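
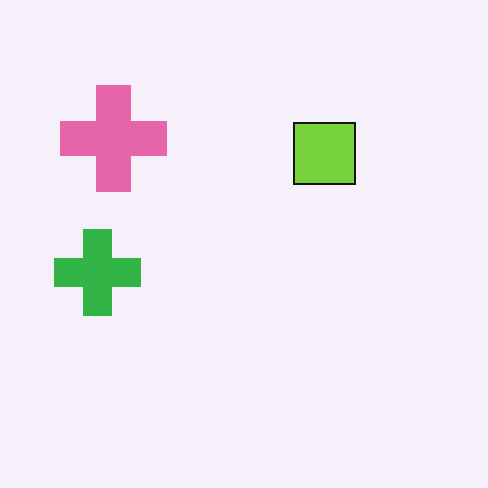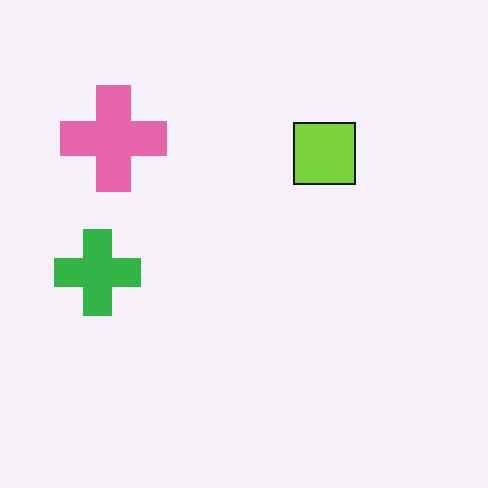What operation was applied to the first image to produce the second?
JPEG-compressed with visible artifacts.

Blocky 8×8 compression artifacts appear around shape edges and the flat background shows ringing — characteristic JPEG degradation.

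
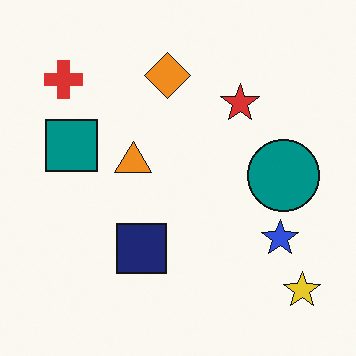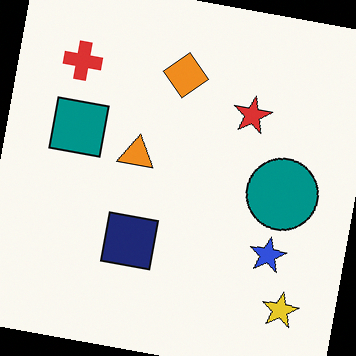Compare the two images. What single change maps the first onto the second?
It was rotated clockwise by a few degrees.

Every shape is tilted by the same angle and the image corners show triangular fill wedges — a whole-image rotation by a non-right angle.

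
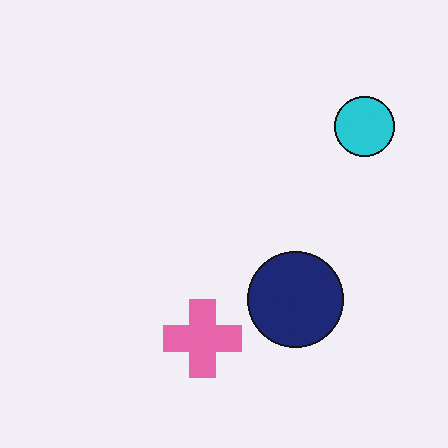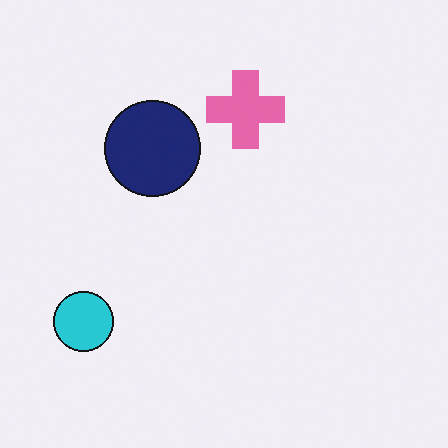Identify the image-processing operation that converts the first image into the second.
The second image is the first rotated 180°.

The cyan circle sits in the top-right of the first image and the bottom-left of the second — consistent with a whole-image 180° rotation.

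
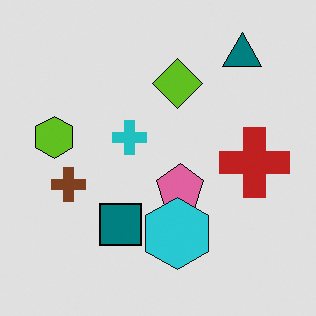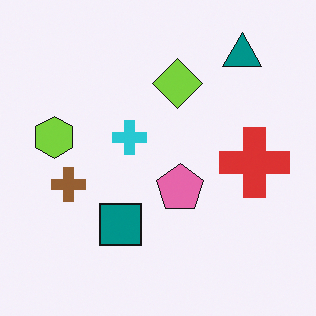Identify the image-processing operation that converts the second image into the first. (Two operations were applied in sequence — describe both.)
The image was moderately posterized, then overlaid with an additional cyan hexagon.

Each flat color has snapped to a coarser quantized level — most visibly, the near-white background has dropped to a flat grey. A cyan hexagon appears in the first image that is absent from the second.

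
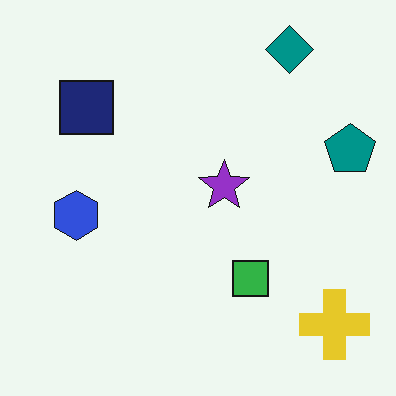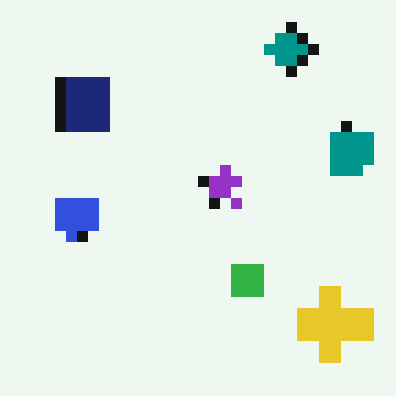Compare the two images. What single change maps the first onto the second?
The image was heavily pixelated into large blocks.

Shapes are reduced to large square blocks; fine edges and outlines are lost — a downscale-then-upscale (mosaic) effect.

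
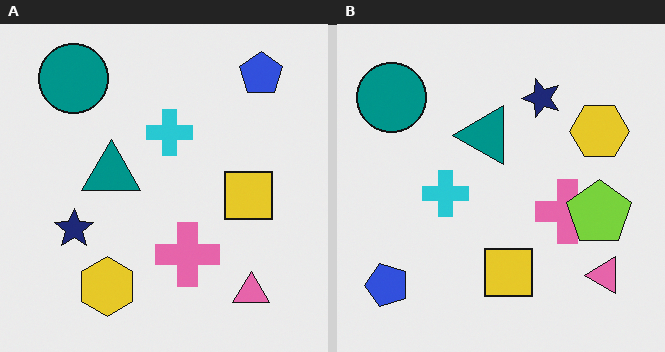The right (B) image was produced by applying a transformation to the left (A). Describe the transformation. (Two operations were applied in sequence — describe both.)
The right (B) image is the left (A) transposed (reflected across the top-left ↔ bottom-right diagonal), then overlaid with an additional lime pentagon.

Shapes have swapped their row and column positions — what was in the top-right is now in the bottom-left — a diagonal reflection. A lime pentagon appears in the right (B) image that is absent from the left (A).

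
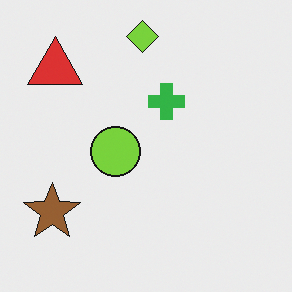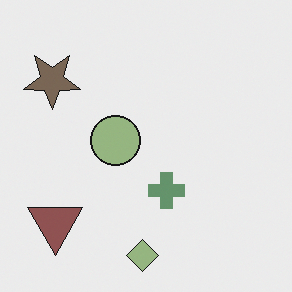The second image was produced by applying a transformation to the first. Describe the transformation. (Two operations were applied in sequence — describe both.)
The second image is the first heavily desaturated, then flipped vertically (top ↔ bottom).

All colors are more muted and greyish — a global saturation change. The lime diamond is in the top of the first image and the bottom of the second — shapes on opposite sides of the horizontal midline have swapped in a mirror flip.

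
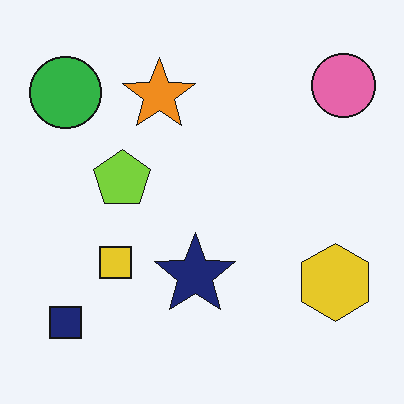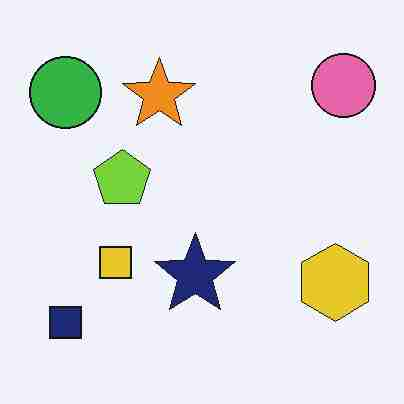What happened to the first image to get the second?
Degraded with heavy JPEG compression.

Blocky 8×8 compression artifacts appear around shape edges and the flat background shows ringing — characteristic JPEG degradation.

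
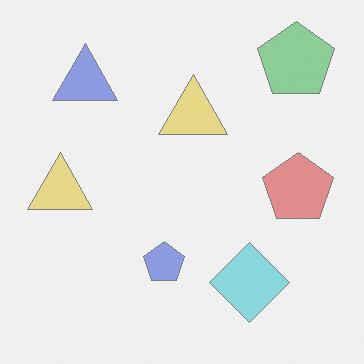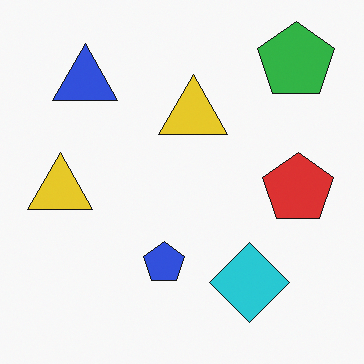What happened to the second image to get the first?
The transformation is: washed out (contrast reduced).

Tones are pushed toward mid-grey across the whole image — a global contrast change.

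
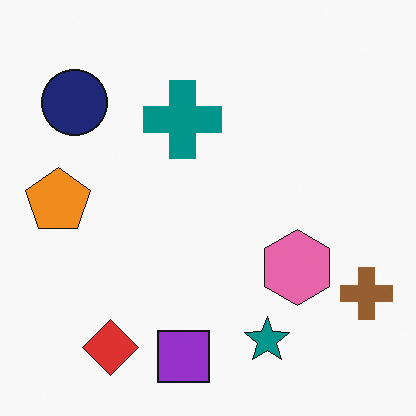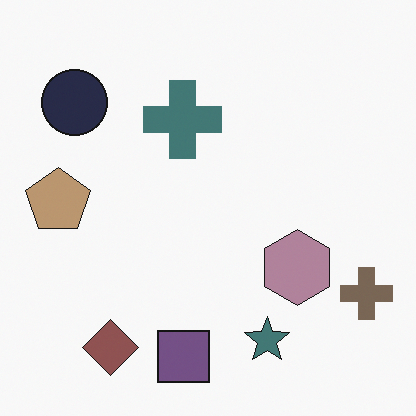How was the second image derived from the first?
The transformation is: made much more muted (saturation change).

All colors are more muted and greyish — a global saturation change.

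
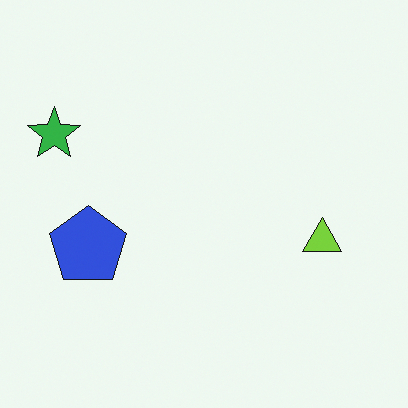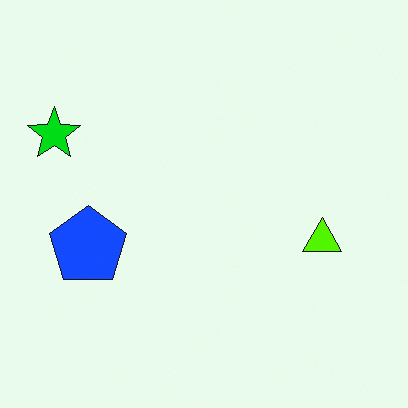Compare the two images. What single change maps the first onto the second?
The image was heavily oversaturated.

All colors are more vivid — a global saturation change.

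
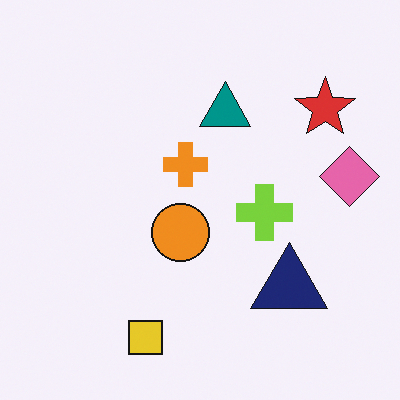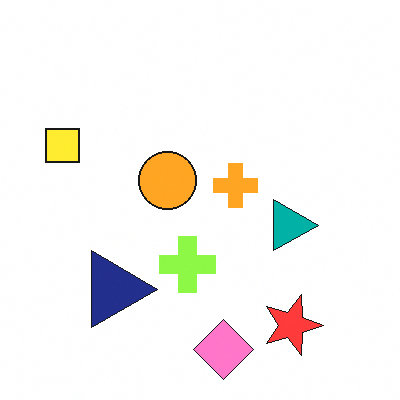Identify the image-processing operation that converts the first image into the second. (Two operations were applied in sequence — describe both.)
The image was brightened a little, then rotated 90° clockwise.

Every pixel — background and shapes alike — is uniformly brightened. The red star sits in the top-right of the first image and the bottom-right of the second — consistent with a whole-image 90° clockwise rotation.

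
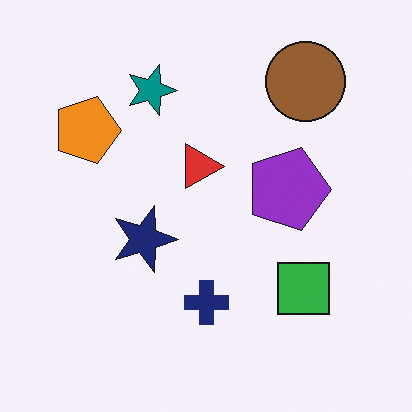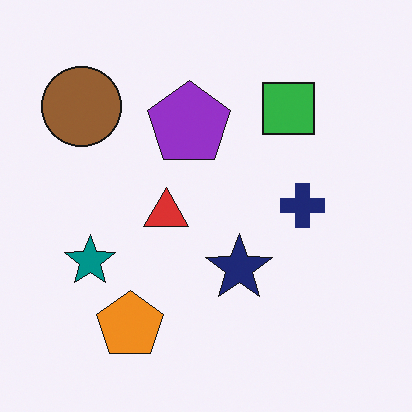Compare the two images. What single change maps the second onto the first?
This is the original image rotated 90° clockwise.

The brown circle sits in the top-left of the second image and the top-right of the first — consistent with a whole-image 90° clockwise rotation.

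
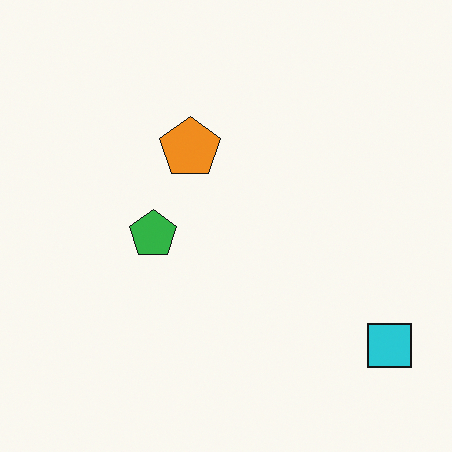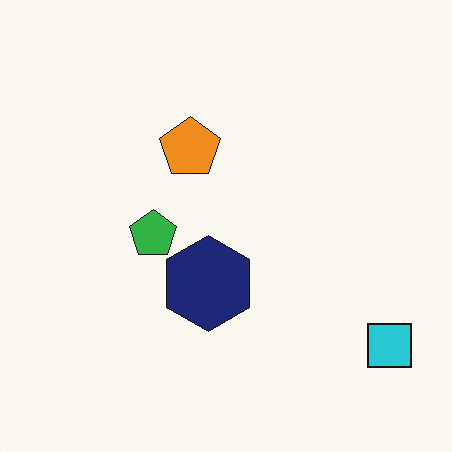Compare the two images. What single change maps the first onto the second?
The image was overlaid with an additional navy hexagon.

A navy hexagon appears in the second image that is absent from the first.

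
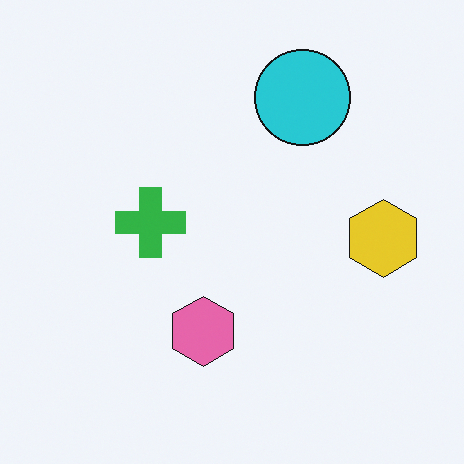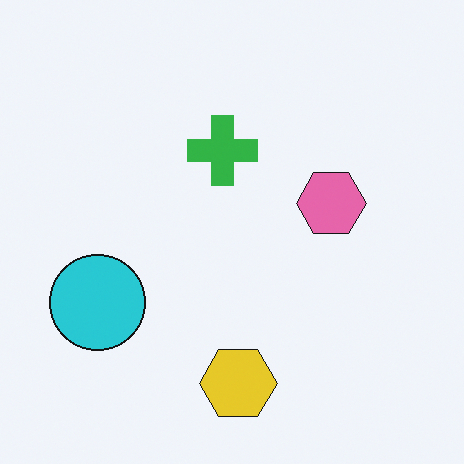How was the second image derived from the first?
It was transposed (reflected across the top-left ↔ bottom-right diagonal).

Shapes have swapped their row and column positions — what was in the top-right is now in the bottom-left — a diagonal reflection.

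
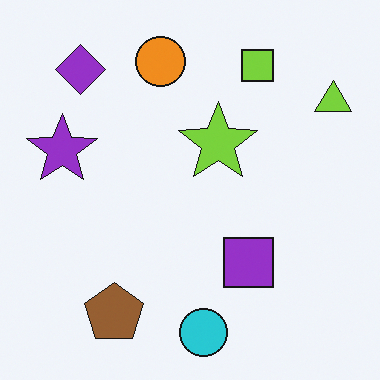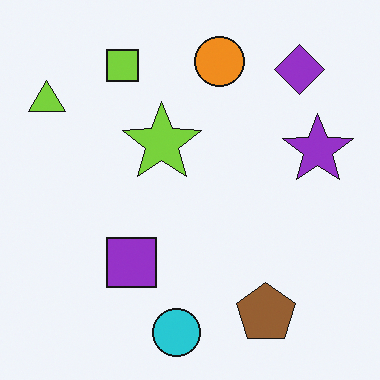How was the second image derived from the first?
The transformation is: flipped horizontally (left ↔ right).

The lime triangle is in the top-right of the first image and the top-left of the second — shapes on opposite sides of the vertical midline have swapped in a mirror flip.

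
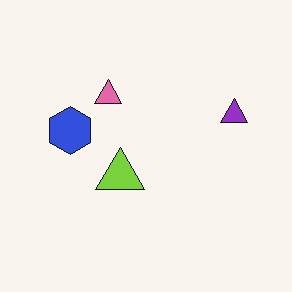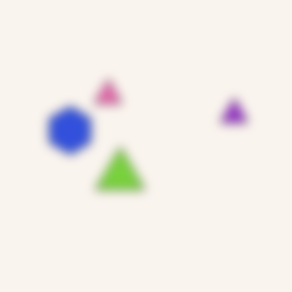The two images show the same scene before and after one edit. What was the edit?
The image was strongly gaussian-blurred.

Shape edges and outlines are uniformly softened across the whole image.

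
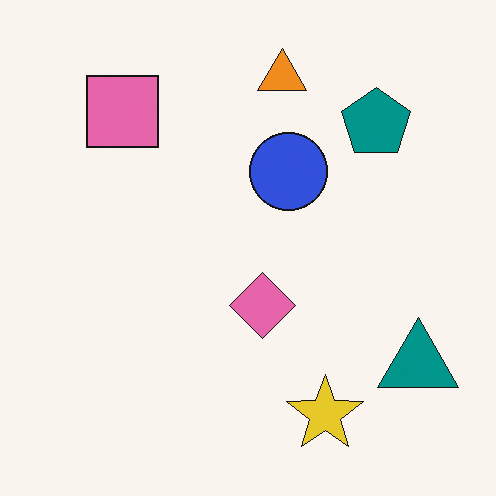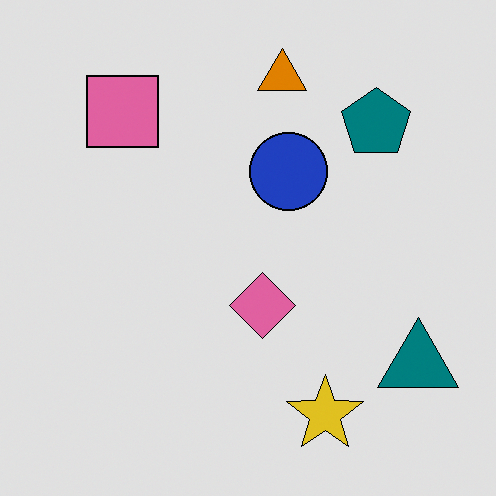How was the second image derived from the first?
The transformation is: moderately posterized.

Each flat color has snapped to a coarser quantized level — most visibly, the near-white background has dropped to a flat grey.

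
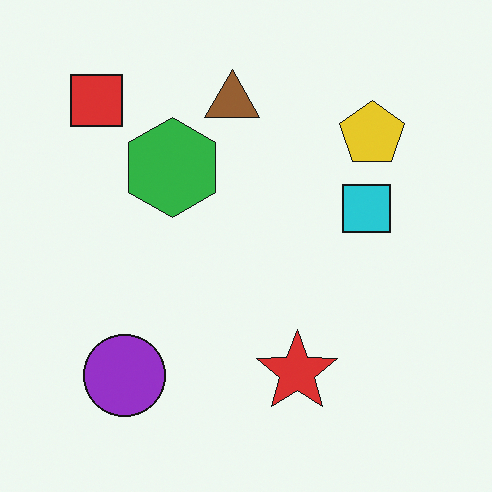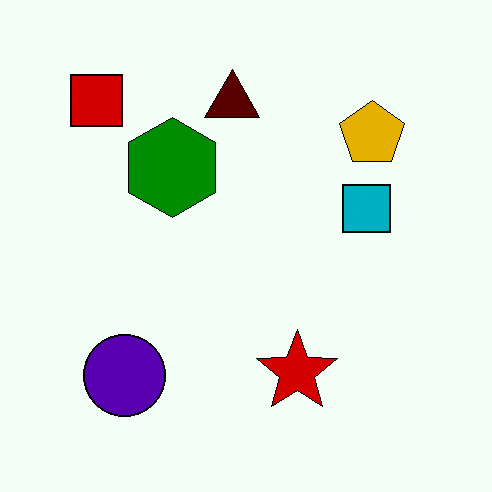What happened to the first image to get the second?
The image was boosted in contrast.

Tones are pushed away from mid-grey across the whole image — a global contrast change.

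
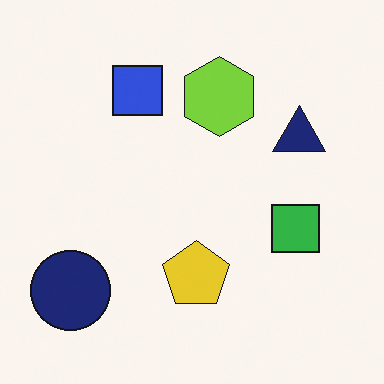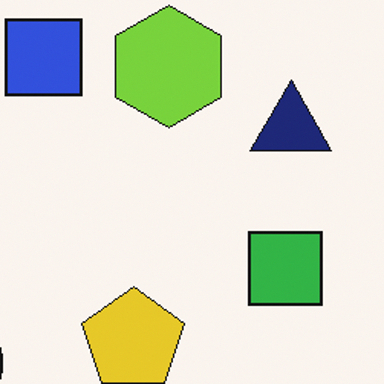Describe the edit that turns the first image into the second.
The second image is the first cropped slightly and scaled back up.

The visible shapes are larger and the field of view is narrower; shapes near the original edges may be partly or wholly outside the frame — a crop-and-rescale.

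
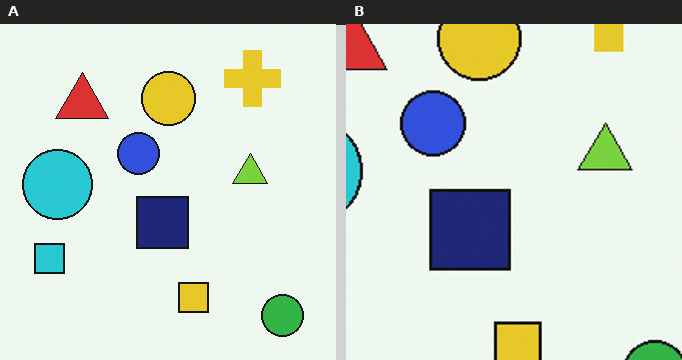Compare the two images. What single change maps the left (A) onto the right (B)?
The transformation is: cropped to a modestly smaller region and rescaled.

The visible shapes are larger and the field of view is narrower; shapes near the original edges may be partly or wholly outside the frame — a crop-and-rescale.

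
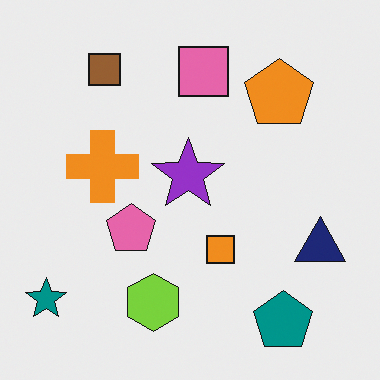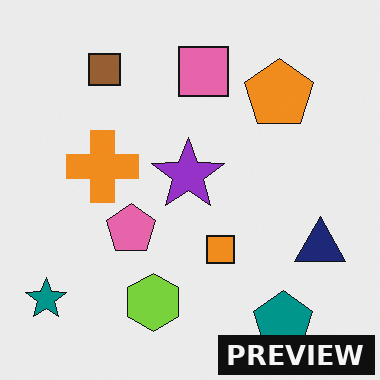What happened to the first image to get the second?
The transformation is: watermarked with the text "PREVIEW" in the lower-right corner.

A dark label reading "PREVIEW" appears in the lower-right corner.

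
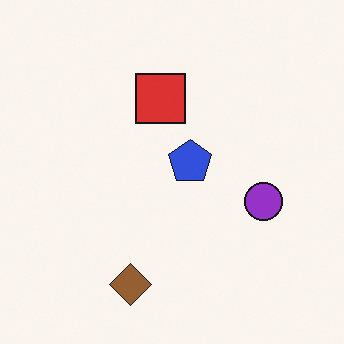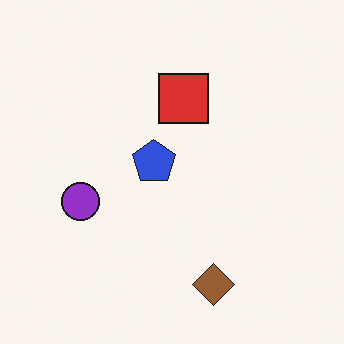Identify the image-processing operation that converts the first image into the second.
The image was flipped horizontally (left ↔ right).

The purple circle is in the right of the first image and the left of the second — shapes on opposite sides of the vertical midline have swapped in a mirror flip.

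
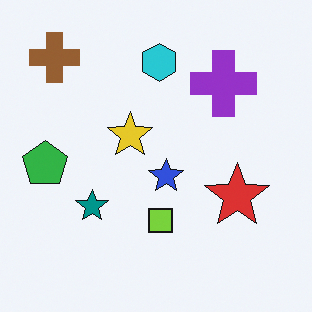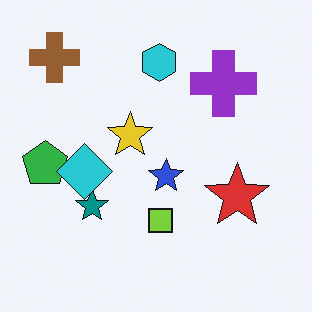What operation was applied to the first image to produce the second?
The image was overlaid with an additional cyan diamond.

A cyan diamond appears in the second image that is absent from the first.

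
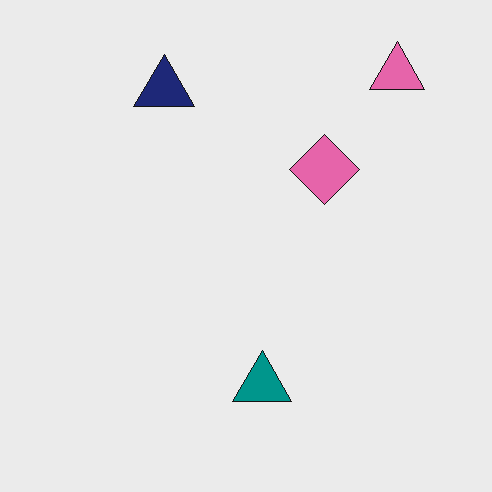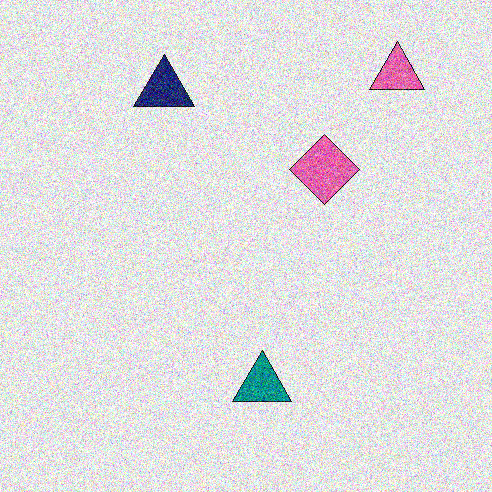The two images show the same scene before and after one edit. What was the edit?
The transformation is: degraded with a thick layer of grain.

Random speckle covers the whole image, including the flat background.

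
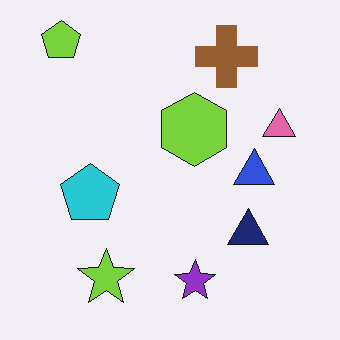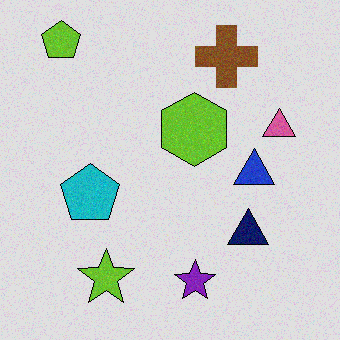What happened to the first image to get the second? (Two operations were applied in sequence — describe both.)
The transformation is: degraded with light additive noise, then moderately posterized.

Random speckle covers the whole image, including the flat background. Each flat color has snapped to a coarser quantized level — most visibly, the near-white background has dropped to a flat grey.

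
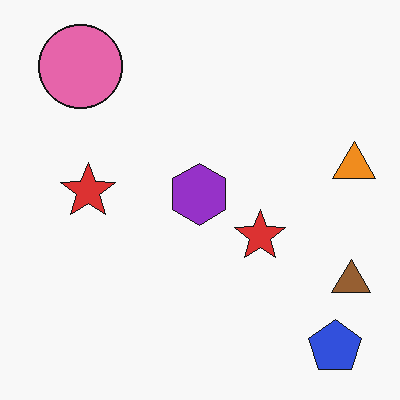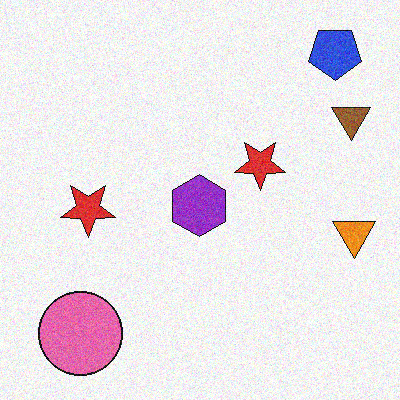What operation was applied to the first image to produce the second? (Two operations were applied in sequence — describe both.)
Flipped vertically (top ↔ bottom), then degraded with moderate additive noise.

The blue pentagon is in the bottom-right of the first image and the top-right of the second — shapes on opposite sides of the horizontal midline have swapped in a mirror flip. Random speckle covers the whole image, including the flat background.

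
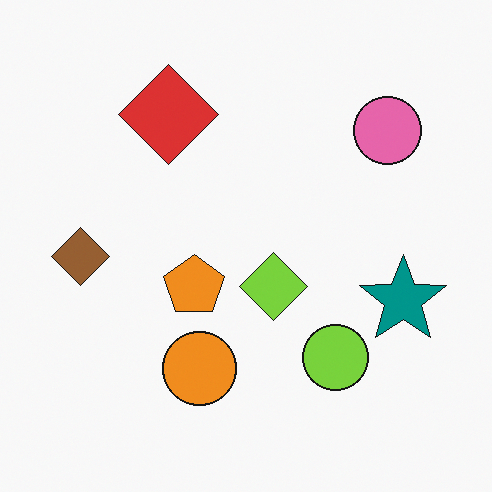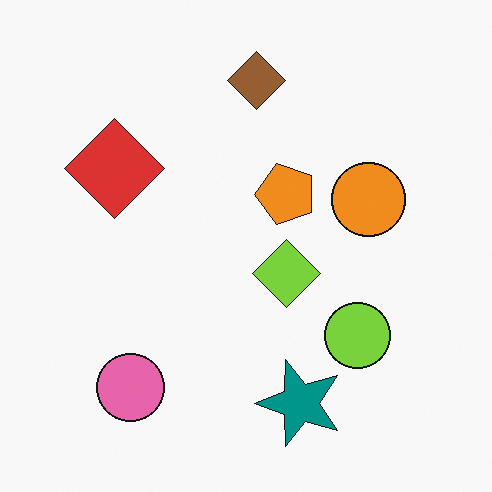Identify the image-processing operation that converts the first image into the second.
The transformation is: transposed (reflected across the top-left ↔ bottom-right diagonal).

Shapes have swapped their row and column positions — what was in the top-right is now in the bottom-left — a diagonal reflection.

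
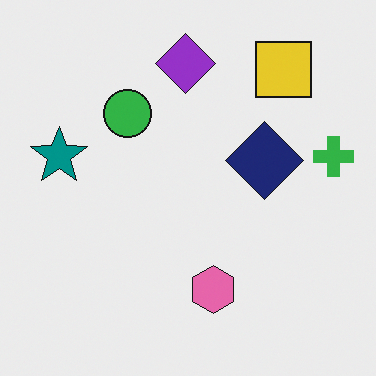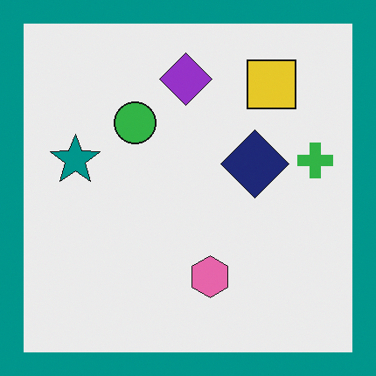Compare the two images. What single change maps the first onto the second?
The second image is the first framed with a teal border.

A solid teal frame runs around the edge of the second image, with the content slightly shrunk inside it.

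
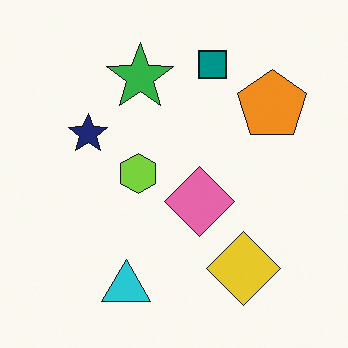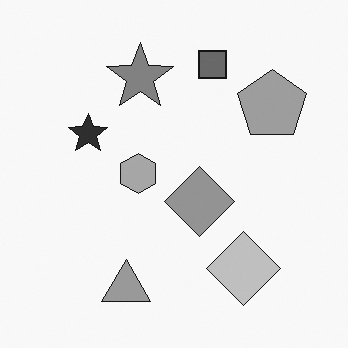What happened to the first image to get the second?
The second image is the first converted to grayscale.

All color is removed — every shape is now a shade of grey.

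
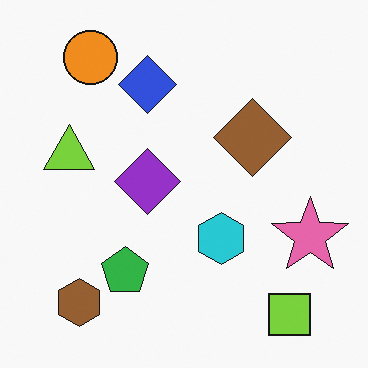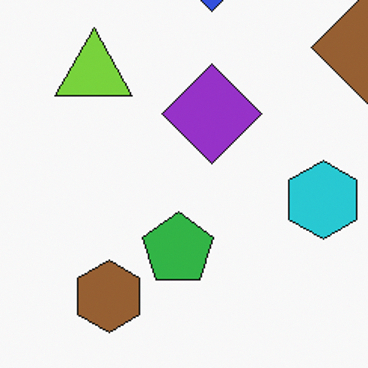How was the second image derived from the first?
The second image is the first cropped to a modestly smaller region and rescaled.

The visible shapes are larger and the field of view is narrower; shapes near the original edges may be partly or wholly outside the frame — a crop-and-rescale.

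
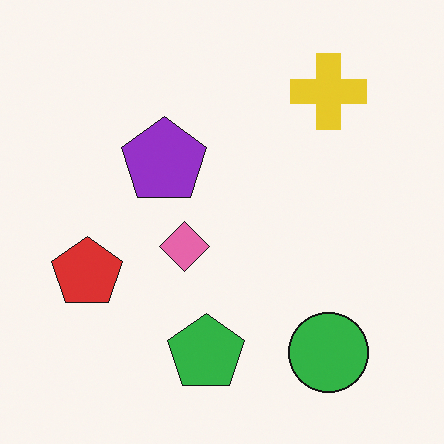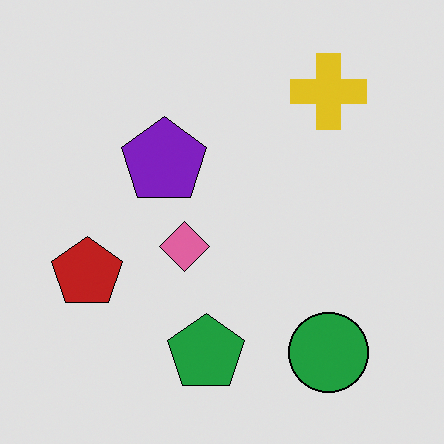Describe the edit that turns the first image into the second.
This is the original image moderately posterized.

Each flat color has snapped to a coarser quantized level — most visibly, the near-white background has dropped to a flat grey.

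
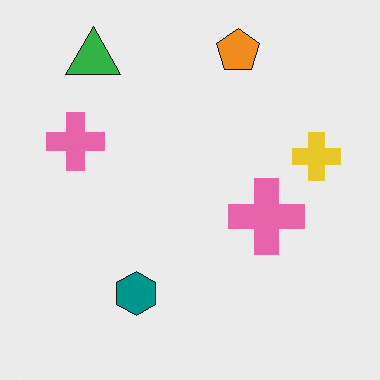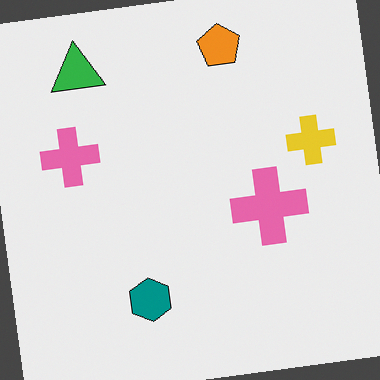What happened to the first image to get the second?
This is the original image rotated counter-clockwise by a small amount.

Every shape is tilted by the same angle and the image corners show triangular fill wedges — a whole-image rotation by a non-right angle.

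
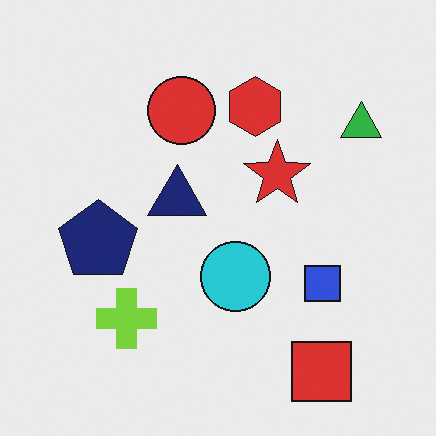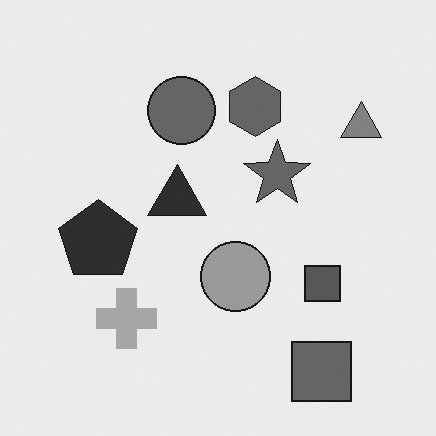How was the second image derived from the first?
This is the original image converted to grayscale.

All color is removed — every shape is now a shade of grey.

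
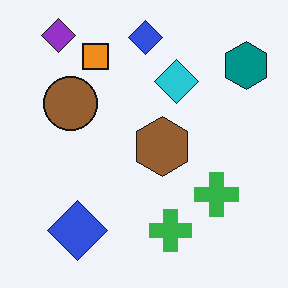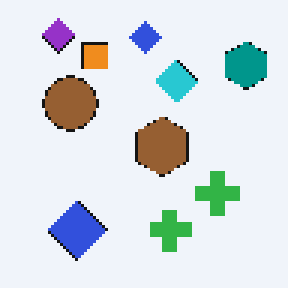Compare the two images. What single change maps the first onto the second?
Mildly pixelated.

Shapes are reduced to large square blocks; fine edges and outlines are lost — a downscale-then-upscale (mosaic) effect.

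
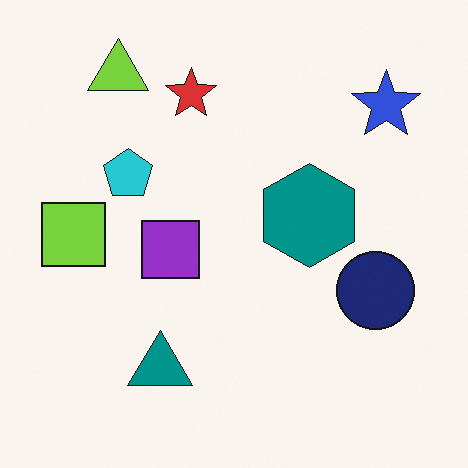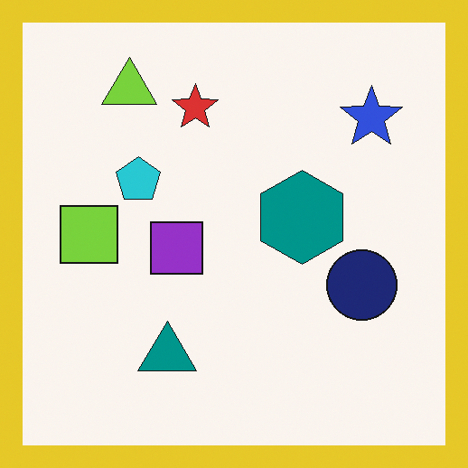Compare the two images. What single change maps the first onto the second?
This is the original image framed with a yellow border.

A solid yellow frame runs around the edge of the second image, with the content slightly shrunk inside it.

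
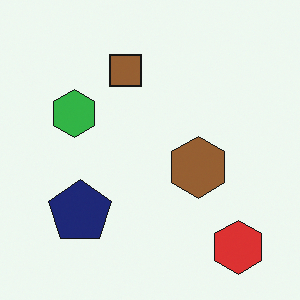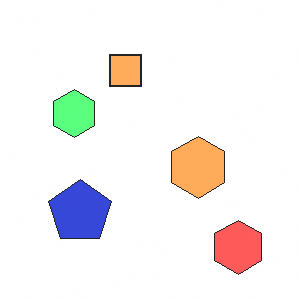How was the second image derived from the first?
This is the original image noticeably brightened.

Every pixel — background and shapes alike — is uniformly brightened.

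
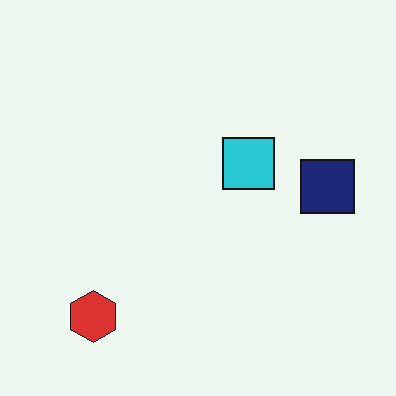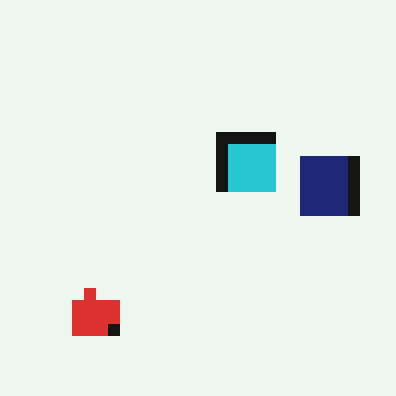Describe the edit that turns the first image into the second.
The image was heavily pixelated into large blocks.

Shapes are reduced to large square blocks; fine edges and outlines are lost — a downscale-then-upscale (mosaic) effect.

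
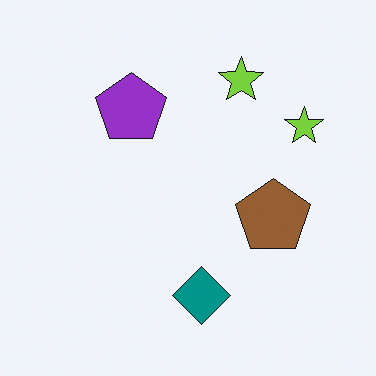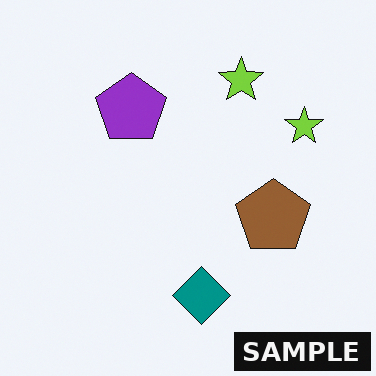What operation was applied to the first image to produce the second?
The second image is the first watermarked with the text "SAMPLE" in the lower-right corner.

A dark label reading "SAMPLE" appears in the lower-right corner.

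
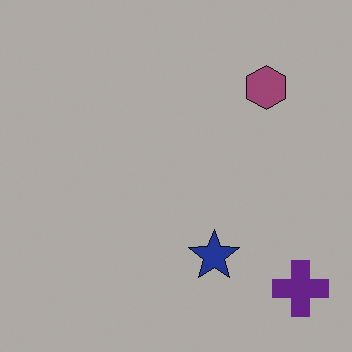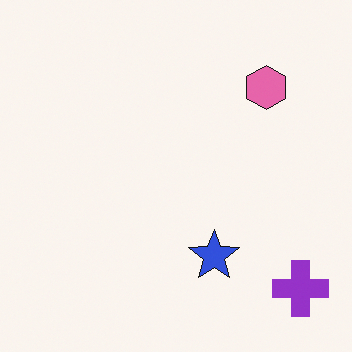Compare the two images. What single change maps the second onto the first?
The first image is the second darkened a lot.

Every pixel — background and shapes alike — is uniformly darkened.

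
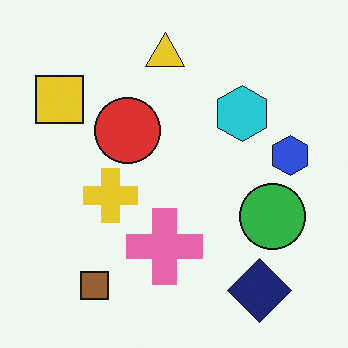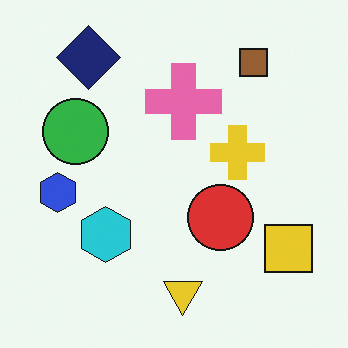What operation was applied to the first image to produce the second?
This is the original image rotated 180°.

The navy diamond sits in the bottom-right of the first image and the top-left of the second — consistent with a whole-image 180° rotation.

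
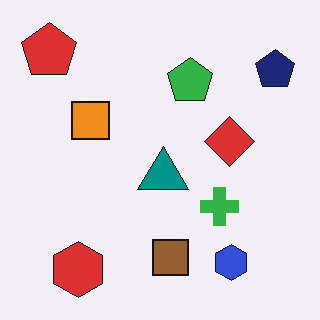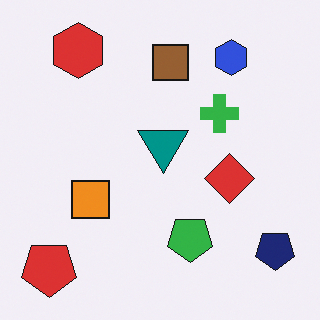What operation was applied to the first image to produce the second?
The transformation is: flipped vertically (top ↔ bottom).

The red hexagon is in the bottom-left of the first image and the top-left of the second — shapes on opposite sides of the horizontal midline have swapped in a mirror flip.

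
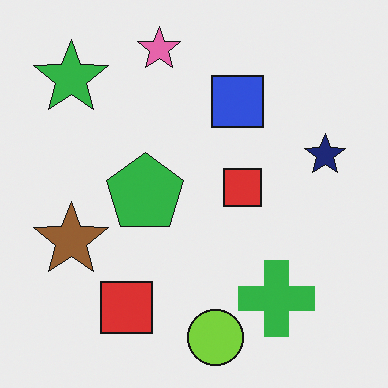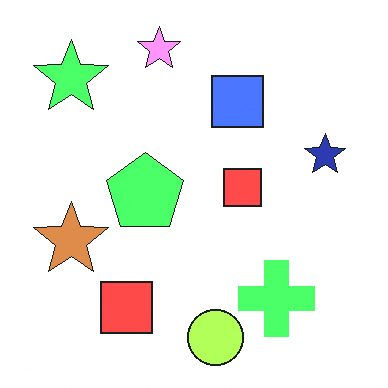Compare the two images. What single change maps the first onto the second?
It was brightened a lot.

Every pixel — background and shapes alike — is uniformly brightened.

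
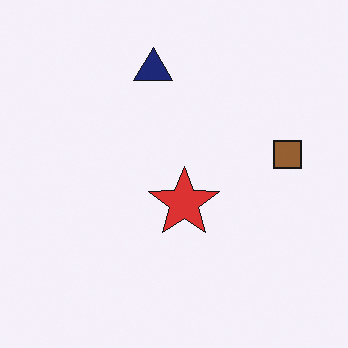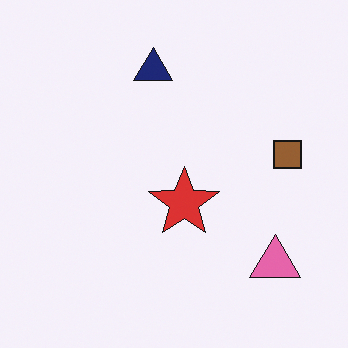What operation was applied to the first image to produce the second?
This is the original image overlaid with an additional pink triangle.

A pink triangle appears in the second image that is absent from the first.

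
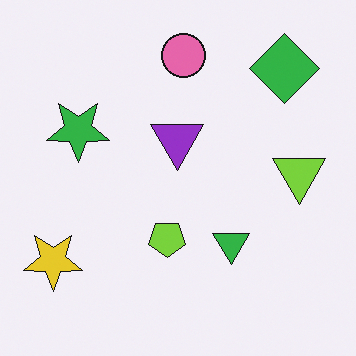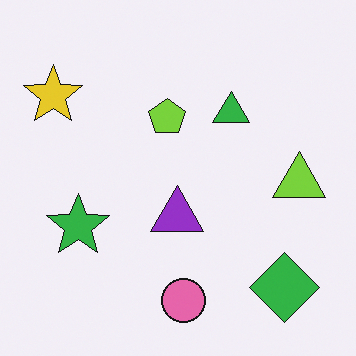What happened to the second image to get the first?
The image was flipped vertically (top ↔ bottom).

The pink circle is in the bottom of the second image and the top of the first — shapes on opposite sides of the horizontal midline have swapped in a mirror flip.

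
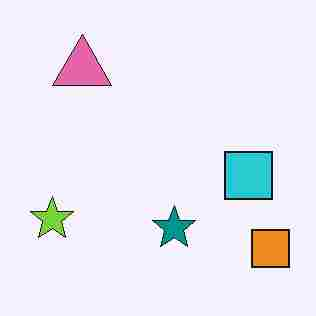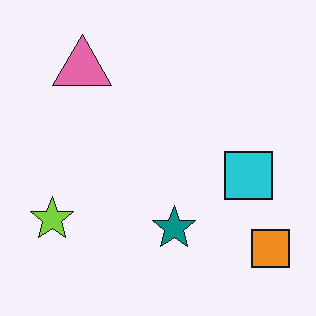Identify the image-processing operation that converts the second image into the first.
The first image is the second heavily JPEG-compressed with obvious blocking artifacts.

Blocky 8×8 compression artifacts appear around shape edges and the flat background shows ringing — characteristic JPEG degradation.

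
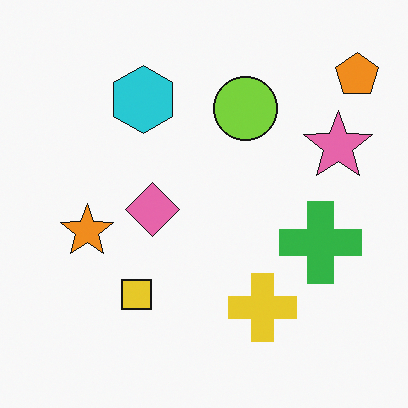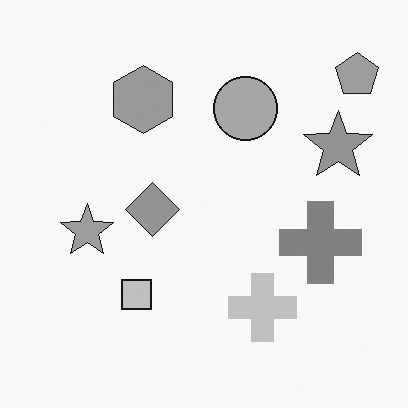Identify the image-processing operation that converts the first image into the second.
The second image is the first converted to grayscale.

All color is removed — every shape is now a shade of grey.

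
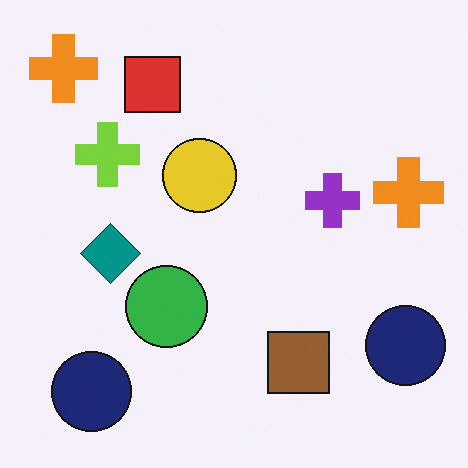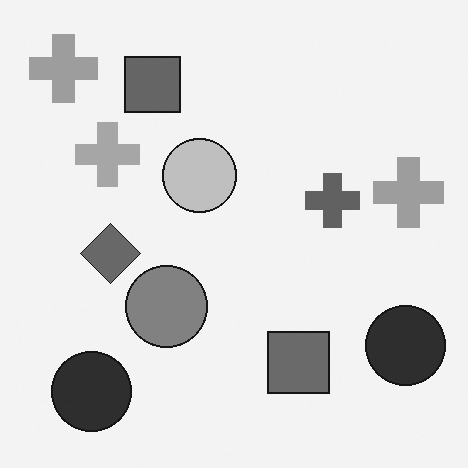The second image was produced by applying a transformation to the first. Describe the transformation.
This is the original image converted to grayscale.

All color is removed — every shape is now a shade of grey.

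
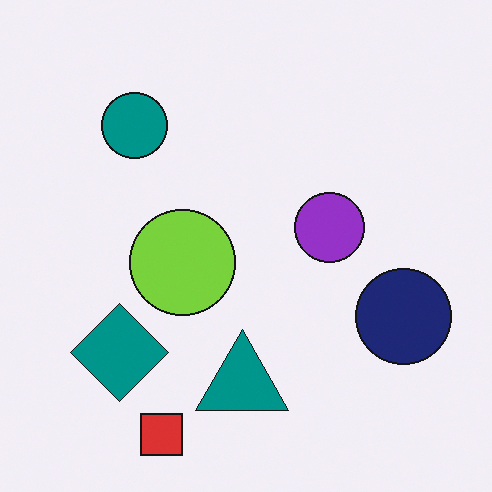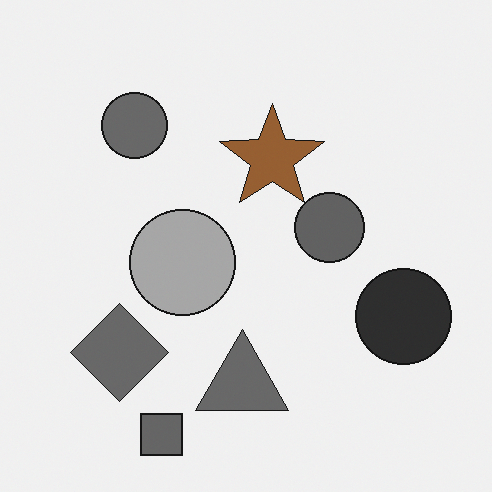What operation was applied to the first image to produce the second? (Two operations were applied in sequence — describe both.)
This is the original image converted to grayscale, then overlaid with an additional brown star.

All color is removed — every shape is now a shade of grey. A brown star appears in the second image that is absent from the first.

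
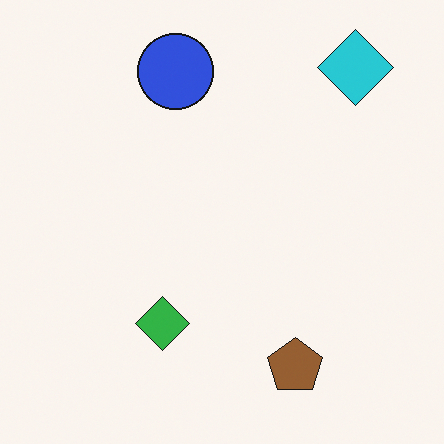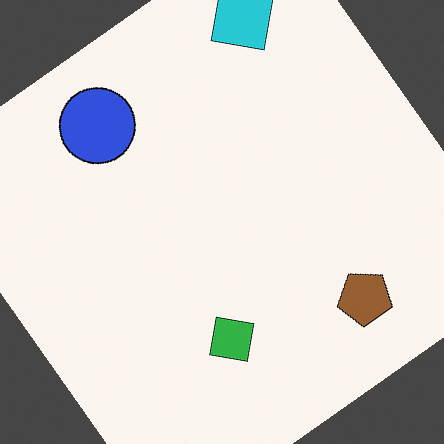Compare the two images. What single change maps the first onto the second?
Rotated counter-clockwise by a large amount — several tens of degrees.

Every shape is tilted by the same angle and the image corners show triangular fill wedges — a whole-image rotation by a non-right angle.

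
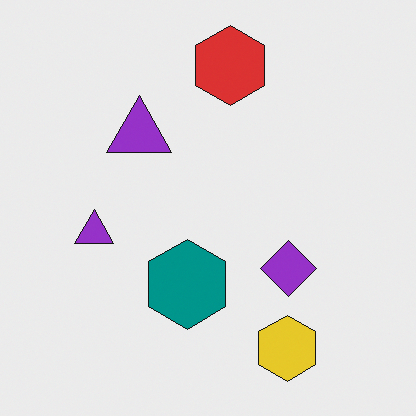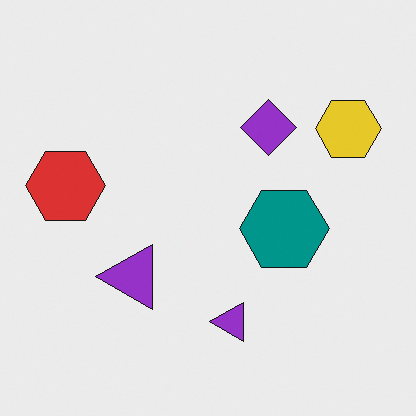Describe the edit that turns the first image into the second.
This is the original image rotated 90° counter-clockwise.

The yellow hexagon sits in the bottom-right of the first image and the top-right of the second — consistent with a whole-image 90° counter-clockwise rotation.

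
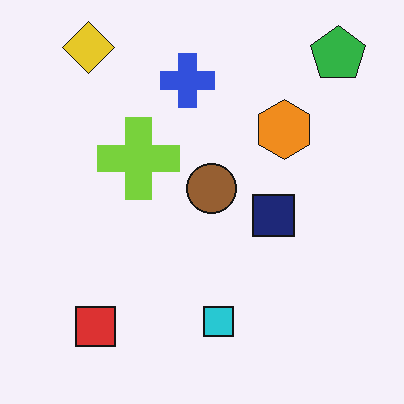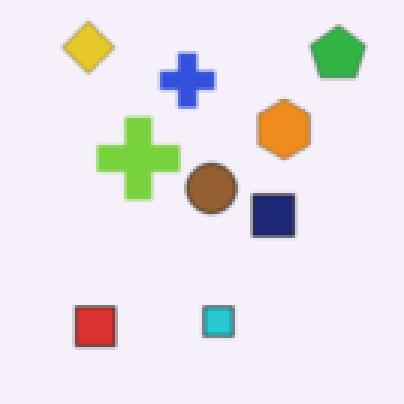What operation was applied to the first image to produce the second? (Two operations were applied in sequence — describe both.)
The image was lightly blurred, then mildly pixelated.

Shape edges and outlines are uniformly softened across the whole image. Shapes are reduced to large square blocks; fine edges and outlines are lost — a downscale-then-upscale (mosaic) effect.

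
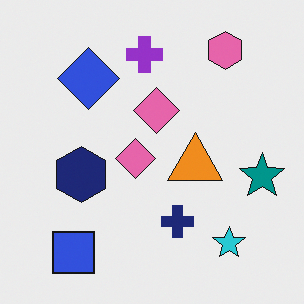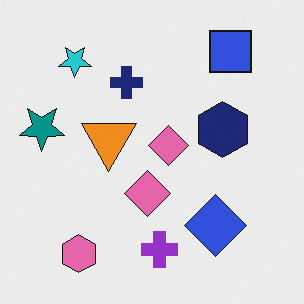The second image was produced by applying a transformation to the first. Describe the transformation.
The second image is the first rotated 180°.

The blue square sits in the bottom-left of the first image and the top-right of the second — consistent with a whole-image 180° rotation.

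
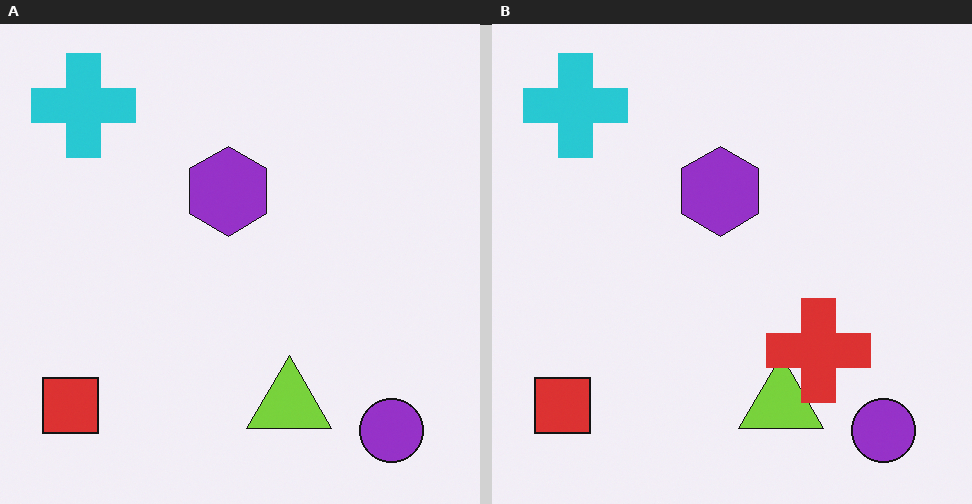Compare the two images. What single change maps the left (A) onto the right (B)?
The right (B) image is the left (A) overlaid with an additional red cross.

A red cross appears in the right (B) image that is absent from the left (A).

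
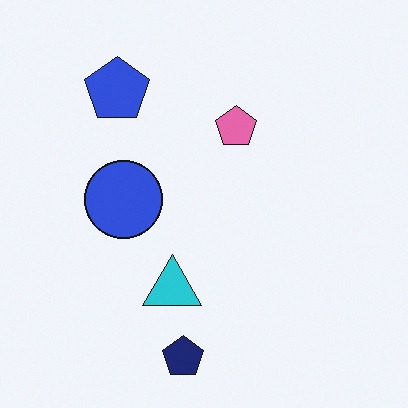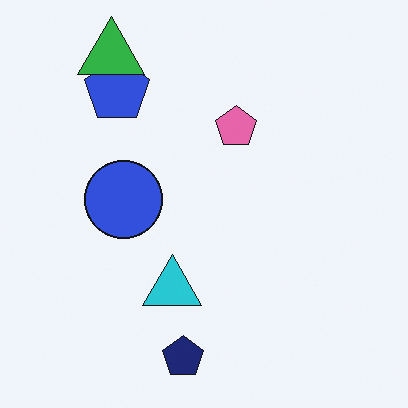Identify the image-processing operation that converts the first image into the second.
The image was overlaid with an additional green triangle.

A green triangle appears in the second image that is absent from the first.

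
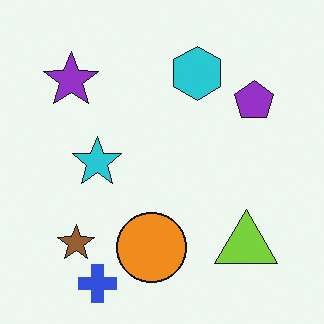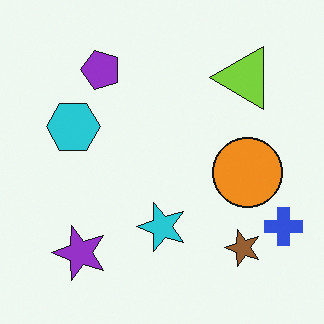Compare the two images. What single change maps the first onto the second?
The image was rotated 90° counter-clockwise.

The blue cross sits in the bottom-left of the first image and the bottom-right of the second — consistent with a whole-image 90° counter-clockwise rotation.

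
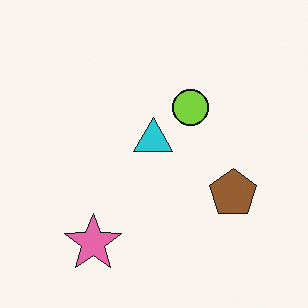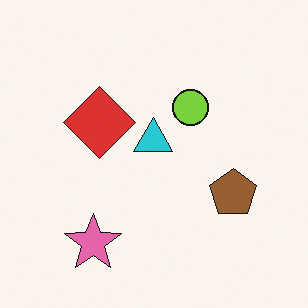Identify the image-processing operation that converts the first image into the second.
The second image is the first overlaid with an additional red diamond.

A red diamond appears in the second image that is absent from the first.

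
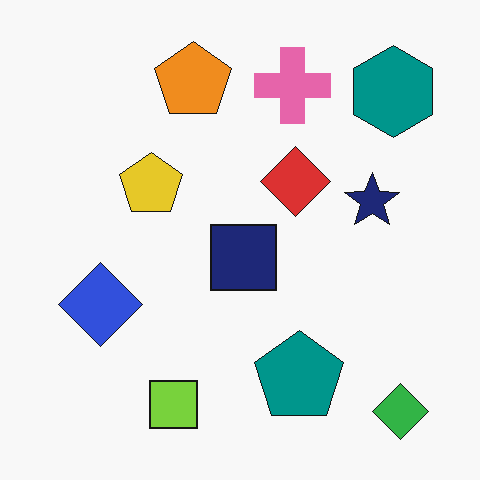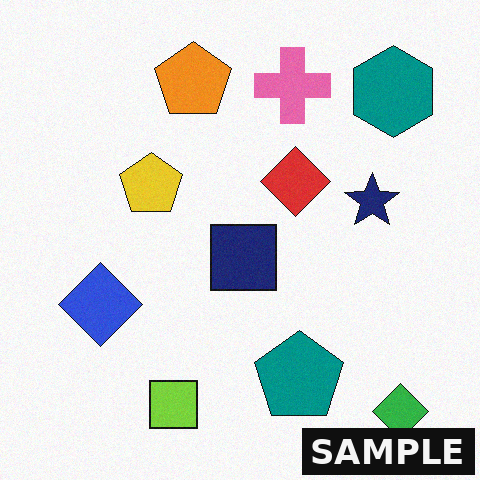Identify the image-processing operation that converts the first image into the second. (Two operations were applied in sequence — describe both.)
The second image is the first degraded with subtle gaussian noise, then watermarked with the text "SAMPLE" in the lower-right corner.

Random speckle covers the whole image, including the flat background. A dark label reading "SAMPLE" appears in the lower-right corner.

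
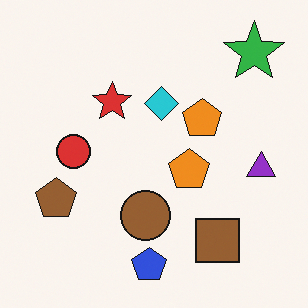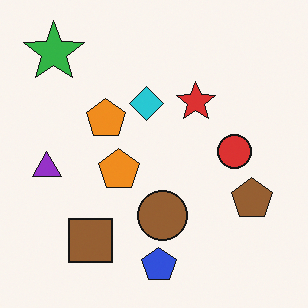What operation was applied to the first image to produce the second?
The transformation is: flipped horizontally (left ↔ right).

The purple triangle is in the right of the first image and the left of the second — shapes on opposite sides of the vertical midline have swapped in a mirror flip.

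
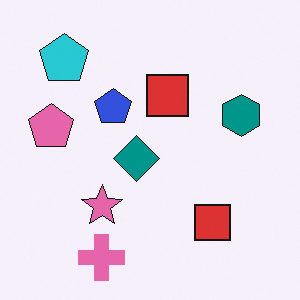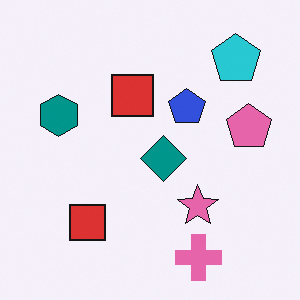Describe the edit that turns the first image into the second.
This is the original image flipped horizontally (left ↔ right).

The pink pentagon is in the left of the first image and the right of the second — shapes on opposite sides of the vertical midline have swapped in a mirror flip.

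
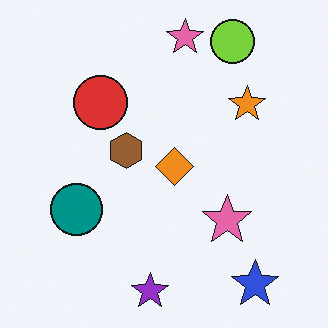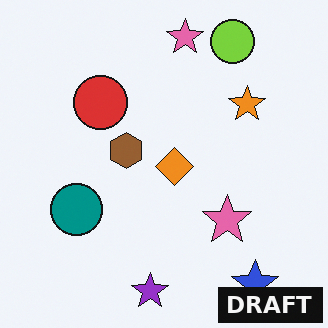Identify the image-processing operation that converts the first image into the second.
The transformation is: watermarked with the text "DRAFT" in the lower-right corner.

A dark label reading "DRAFT" appears in the lower-right corner.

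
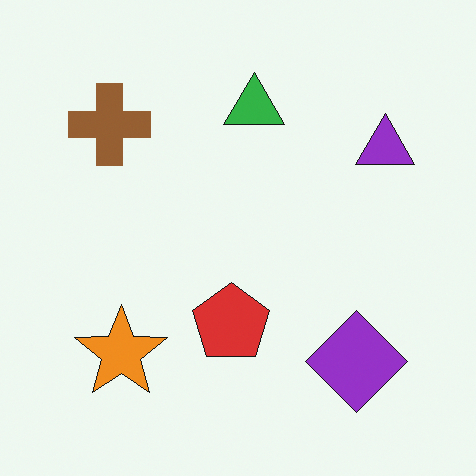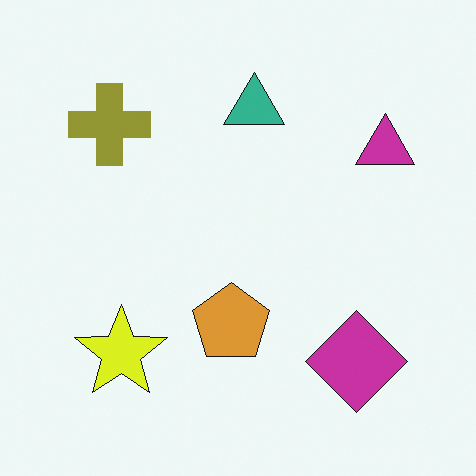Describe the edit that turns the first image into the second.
This is the original image hue-shifted by a small amount.

Every shape's color has rotated by the same amount around the hue wheel — a uniform hue shift.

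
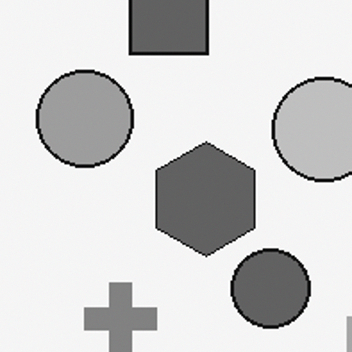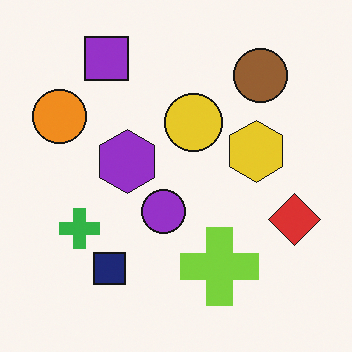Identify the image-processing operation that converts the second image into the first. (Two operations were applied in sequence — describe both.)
It was converted to grayscale, then cropped tightly and scaled back up.

All color is removed — every shape is now a shade of grey. The visible shapes are larger and the field of view is narrower; shapes near the original edges may be partly or wholly outside the frame — a crop-and-rescale.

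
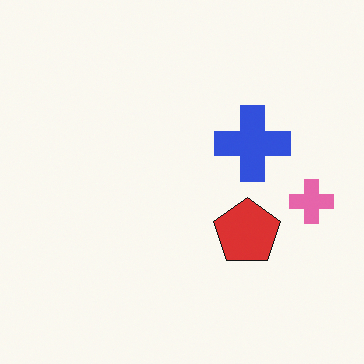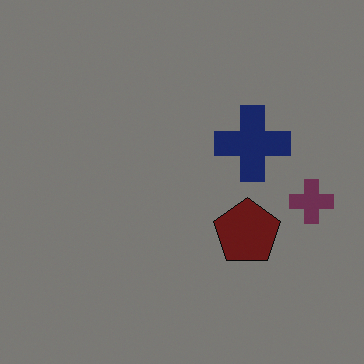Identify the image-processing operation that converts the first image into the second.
The image was substantially darkened.

Every pixel — background and shapes alike — is uniformly darkened.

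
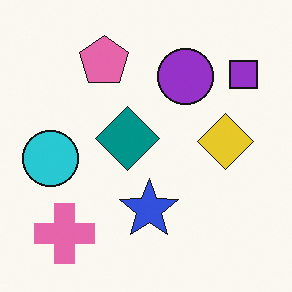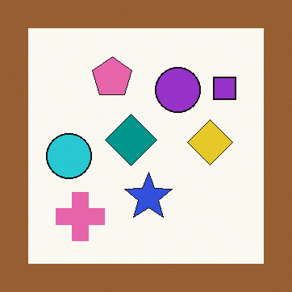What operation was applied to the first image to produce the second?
It was framed with a brown border.

A solid brown frame runs around the edge of the second image, with the content slightly shrunk inside it.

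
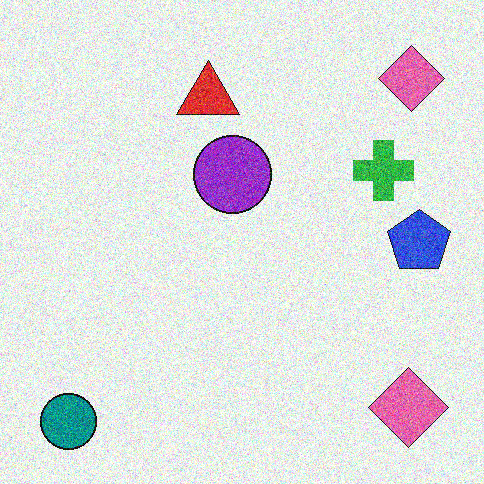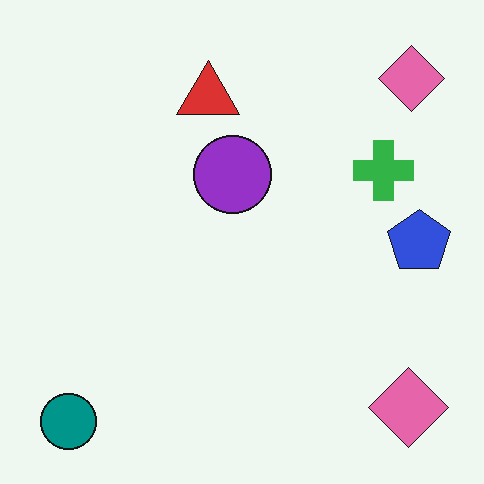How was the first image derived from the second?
This is the original image degraded with strong gaussian noise.

Random speckle covers the whole image, including the flat background.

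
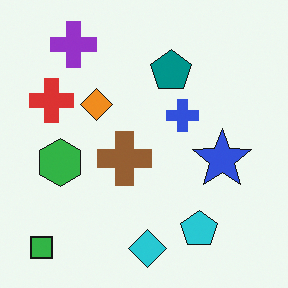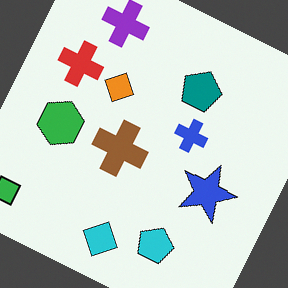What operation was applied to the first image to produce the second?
Rotated clockwise by a clearly visible amount.

Every shape is tilted by the same angle and the image corners show triangular fill wedges — a whole-image rotation by a non-right angle.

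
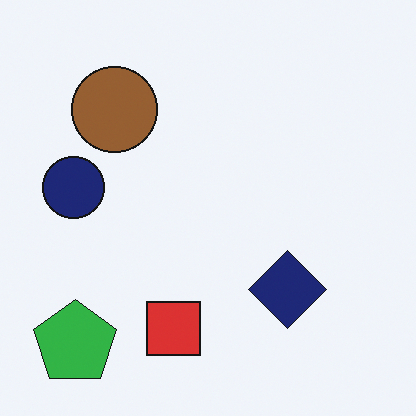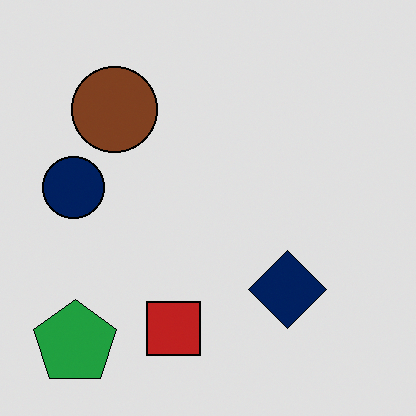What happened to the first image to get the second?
The image was posterized to a reduced palette.

Each flat color has snapped to a coarser quantized level — most visibly, the near-white background has dropped to a flat grey.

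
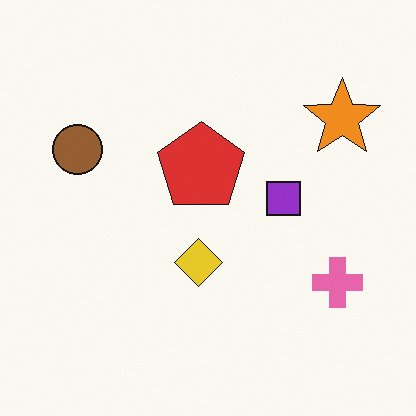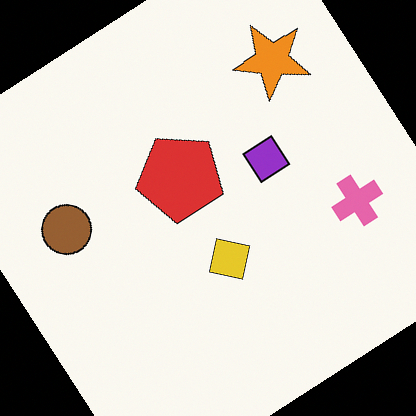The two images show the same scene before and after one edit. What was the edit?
It was rotated counter-clockwise by a large amount — several tens of degrees.

Every shape is tilted by the same angle and the image corners show triangular fill wedges — a whole-image rotation by a non-right angle.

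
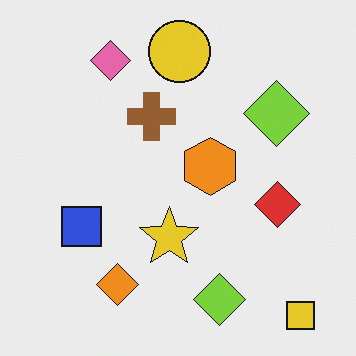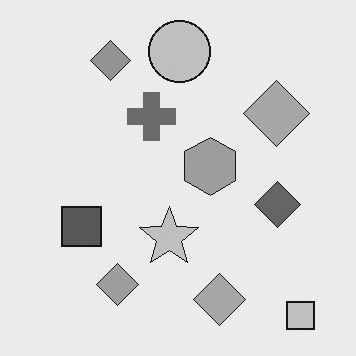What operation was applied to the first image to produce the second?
The second image is the first converted to grayscale.

All color is removed — every shape is now a shade of grey.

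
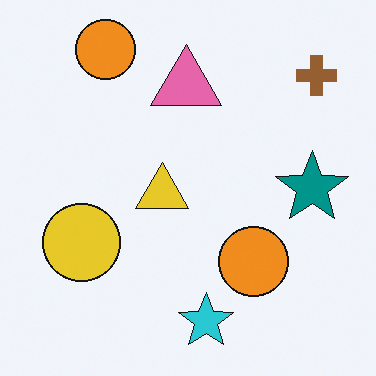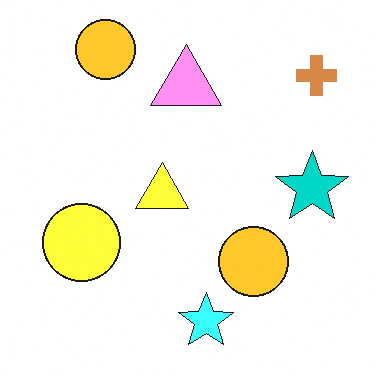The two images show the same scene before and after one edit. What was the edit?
The second image is the first noticeably brightened.

Every pixel — background and shapes alike — is uniformly brightened.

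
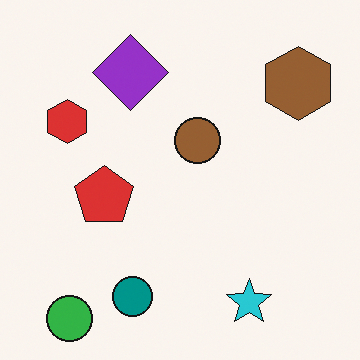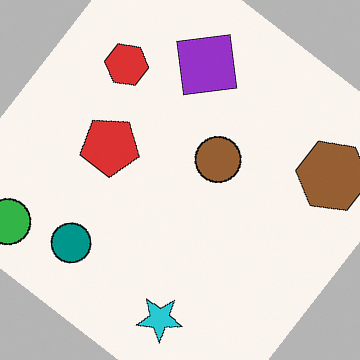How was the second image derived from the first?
The image was rotated clockwise by a large amount — several tens of degrees.

Every shape is tilted by the same angle and the image corners show triangular fill wedges — a whole-image rotation by a non-right angle.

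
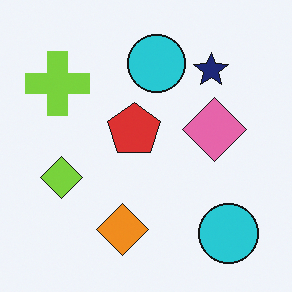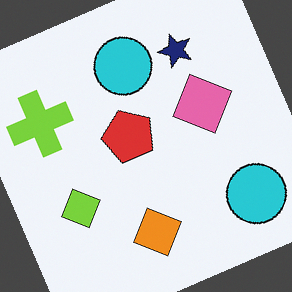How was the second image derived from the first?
The transformation is: rotated counter-clockwise by a clearly visible amount.

Every shape is tilted by the same angle and the image corners show triangular fill wedges — a whole-image rotation by a non-right angle.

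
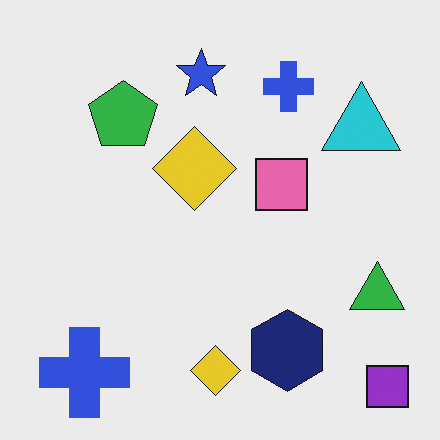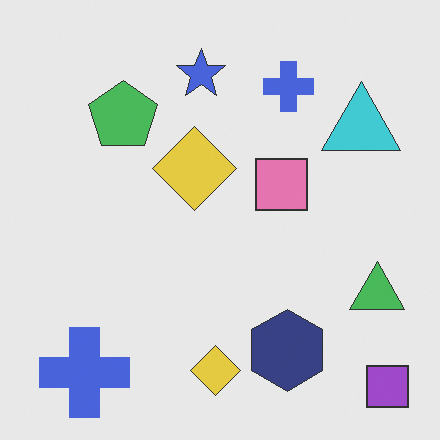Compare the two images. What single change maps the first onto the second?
The second image is the first given slightly reduced contrast.

Tones are pushed toward mid-grey across the whole image — a global contrast change.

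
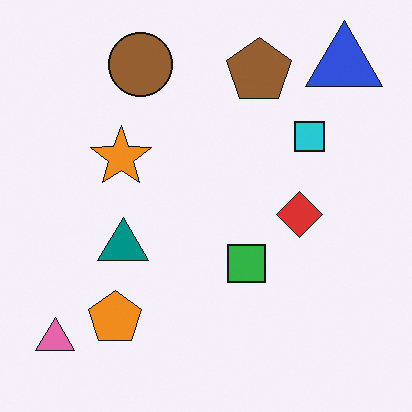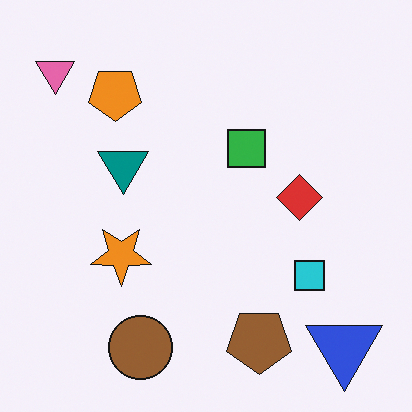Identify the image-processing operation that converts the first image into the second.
This is the original image flipped vertically (top ↔ bottom).

The blue triangle is in the top-right of the first image and the bottom-right of the second — shapes on opposite sides of the horizontal midline have swapped in a mirror flip.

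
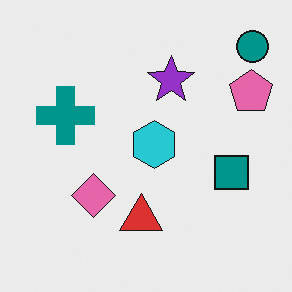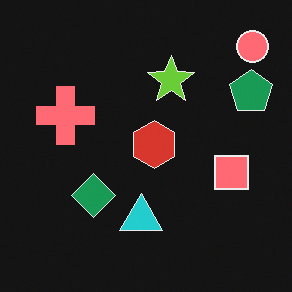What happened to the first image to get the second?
The image was color-inverted (negative).

The light background has become dark and every shape's color is its complement — a photographic negative.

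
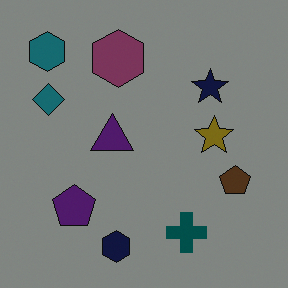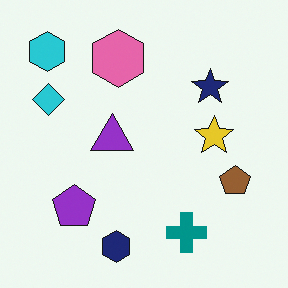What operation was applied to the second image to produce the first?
It was substantially darkened.

Every pixel — background and shapes alike — is uniformly darkened.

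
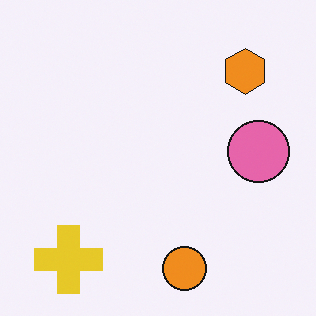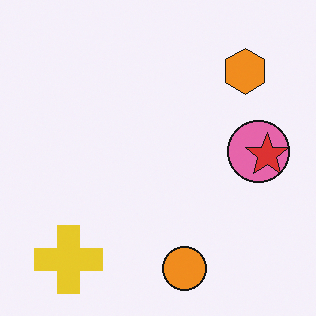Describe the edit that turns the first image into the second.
Overlaid with an additional red star.

A red star appears in the second image that is absent from the first.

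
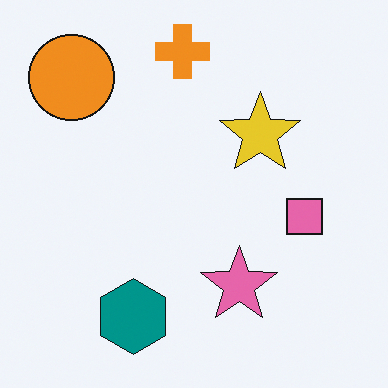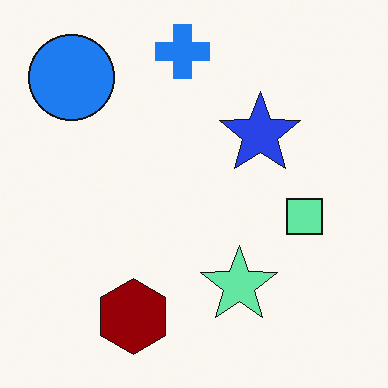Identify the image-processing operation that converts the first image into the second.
The image was hue-shifted through roughly half the color wheel.

Every shape's color has rotated by the same amount around the hue wheel — a uniform hue shift.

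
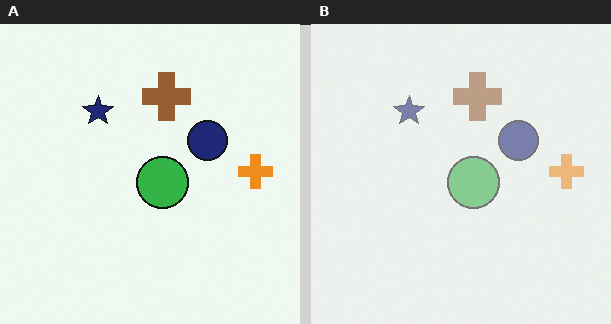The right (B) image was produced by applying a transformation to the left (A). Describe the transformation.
This is the original image washed out (contrast reduced).

Tones are pushed toward mid-grey across the whole image — a global contrast change.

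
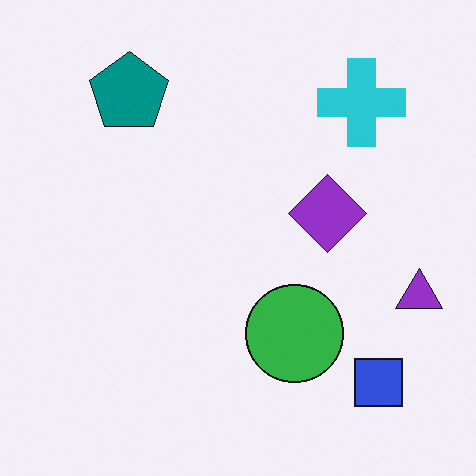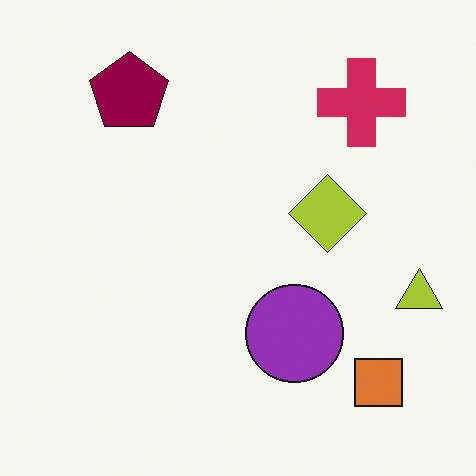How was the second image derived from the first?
It was hue-shifted through roughly half the color wheel.

Every shape's color has rotated by the same amount around the hue wheel — a uniform hue shift.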